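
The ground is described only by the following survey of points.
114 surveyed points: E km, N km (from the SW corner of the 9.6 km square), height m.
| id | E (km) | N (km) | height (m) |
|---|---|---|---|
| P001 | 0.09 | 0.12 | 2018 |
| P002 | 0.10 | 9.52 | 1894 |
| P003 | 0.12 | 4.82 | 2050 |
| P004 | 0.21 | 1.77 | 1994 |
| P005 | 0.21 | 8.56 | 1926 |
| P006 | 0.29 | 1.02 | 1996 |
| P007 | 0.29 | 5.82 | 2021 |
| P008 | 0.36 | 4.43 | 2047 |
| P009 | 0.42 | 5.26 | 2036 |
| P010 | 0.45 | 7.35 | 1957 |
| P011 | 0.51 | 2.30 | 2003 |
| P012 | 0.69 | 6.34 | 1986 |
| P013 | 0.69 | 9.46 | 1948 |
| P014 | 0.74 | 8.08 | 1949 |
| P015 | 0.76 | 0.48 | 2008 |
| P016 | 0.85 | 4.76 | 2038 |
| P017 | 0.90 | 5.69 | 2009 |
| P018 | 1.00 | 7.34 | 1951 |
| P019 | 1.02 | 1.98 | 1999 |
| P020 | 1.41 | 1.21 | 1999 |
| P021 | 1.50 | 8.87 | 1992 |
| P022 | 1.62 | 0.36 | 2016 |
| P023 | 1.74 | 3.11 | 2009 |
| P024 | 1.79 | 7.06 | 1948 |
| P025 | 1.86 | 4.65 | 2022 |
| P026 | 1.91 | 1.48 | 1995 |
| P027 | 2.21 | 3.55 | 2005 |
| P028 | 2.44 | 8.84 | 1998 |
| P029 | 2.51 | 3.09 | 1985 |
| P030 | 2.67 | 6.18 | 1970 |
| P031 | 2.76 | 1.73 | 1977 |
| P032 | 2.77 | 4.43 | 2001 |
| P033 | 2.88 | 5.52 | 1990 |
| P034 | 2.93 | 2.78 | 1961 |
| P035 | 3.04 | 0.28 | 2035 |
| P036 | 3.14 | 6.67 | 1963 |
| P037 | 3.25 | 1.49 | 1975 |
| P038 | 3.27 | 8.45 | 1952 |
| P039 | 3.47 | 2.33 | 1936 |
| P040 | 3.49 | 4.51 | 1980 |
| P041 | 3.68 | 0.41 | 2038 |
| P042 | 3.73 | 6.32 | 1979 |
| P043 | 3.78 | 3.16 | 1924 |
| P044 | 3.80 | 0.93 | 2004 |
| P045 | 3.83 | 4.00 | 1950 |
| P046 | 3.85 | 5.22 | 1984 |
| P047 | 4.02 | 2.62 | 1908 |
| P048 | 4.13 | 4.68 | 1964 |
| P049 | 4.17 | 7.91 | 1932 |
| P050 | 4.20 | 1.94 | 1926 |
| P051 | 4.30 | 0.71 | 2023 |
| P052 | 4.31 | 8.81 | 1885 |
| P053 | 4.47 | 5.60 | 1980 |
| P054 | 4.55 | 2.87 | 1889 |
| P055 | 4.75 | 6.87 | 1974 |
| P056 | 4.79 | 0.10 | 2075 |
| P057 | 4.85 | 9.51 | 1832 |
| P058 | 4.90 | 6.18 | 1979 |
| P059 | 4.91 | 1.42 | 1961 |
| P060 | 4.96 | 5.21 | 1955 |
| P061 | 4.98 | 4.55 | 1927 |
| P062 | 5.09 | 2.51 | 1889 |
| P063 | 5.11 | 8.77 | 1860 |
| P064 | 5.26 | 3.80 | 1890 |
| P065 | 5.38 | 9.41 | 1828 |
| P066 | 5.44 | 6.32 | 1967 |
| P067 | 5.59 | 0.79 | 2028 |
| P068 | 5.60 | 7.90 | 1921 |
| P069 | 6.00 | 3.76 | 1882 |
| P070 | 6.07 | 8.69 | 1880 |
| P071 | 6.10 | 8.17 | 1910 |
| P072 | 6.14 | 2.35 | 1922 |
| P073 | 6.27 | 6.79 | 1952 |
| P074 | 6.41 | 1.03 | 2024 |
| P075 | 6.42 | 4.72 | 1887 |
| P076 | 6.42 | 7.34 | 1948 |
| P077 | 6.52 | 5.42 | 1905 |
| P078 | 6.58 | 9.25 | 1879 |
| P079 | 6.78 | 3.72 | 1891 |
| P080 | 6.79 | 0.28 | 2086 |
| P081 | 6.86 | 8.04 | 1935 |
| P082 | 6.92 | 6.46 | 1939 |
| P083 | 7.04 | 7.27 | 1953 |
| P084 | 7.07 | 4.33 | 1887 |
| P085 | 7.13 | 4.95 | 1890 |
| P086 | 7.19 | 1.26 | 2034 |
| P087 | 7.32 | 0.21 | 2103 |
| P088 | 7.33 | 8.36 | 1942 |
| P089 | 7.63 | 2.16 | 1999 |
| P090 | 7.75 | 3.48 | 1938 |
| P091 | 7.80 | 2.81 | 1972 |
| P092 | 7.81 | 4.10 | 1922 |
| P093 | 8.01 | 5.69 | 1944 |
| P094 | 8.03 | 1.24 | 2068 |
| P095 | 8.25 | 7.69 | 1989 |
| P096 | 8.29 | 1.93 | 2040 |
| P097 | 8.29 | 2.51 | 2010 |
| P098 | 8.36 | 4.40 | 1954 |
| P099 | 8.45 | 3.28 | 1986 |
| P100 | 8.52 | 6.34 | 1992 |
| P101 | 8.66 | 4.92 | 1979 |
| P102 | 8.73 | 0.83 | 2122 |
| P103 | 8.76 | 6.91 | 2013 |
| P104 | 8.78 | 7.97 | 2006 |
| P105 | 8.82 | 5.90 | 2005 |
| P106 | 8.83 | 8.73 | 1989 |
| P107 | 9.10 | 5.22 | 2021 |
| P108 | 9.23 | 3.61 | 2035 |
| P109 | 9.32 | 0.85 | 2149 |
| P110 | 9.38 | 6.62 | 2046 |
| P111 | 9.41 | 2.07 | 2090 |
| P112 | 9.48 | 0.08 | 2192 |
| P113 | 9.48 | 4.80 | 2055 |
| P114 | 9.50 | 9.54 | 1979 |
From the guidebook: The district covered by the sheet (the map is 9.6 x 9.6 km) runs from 1825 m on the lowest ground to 2200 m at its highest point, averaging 1975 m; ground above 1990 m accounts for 36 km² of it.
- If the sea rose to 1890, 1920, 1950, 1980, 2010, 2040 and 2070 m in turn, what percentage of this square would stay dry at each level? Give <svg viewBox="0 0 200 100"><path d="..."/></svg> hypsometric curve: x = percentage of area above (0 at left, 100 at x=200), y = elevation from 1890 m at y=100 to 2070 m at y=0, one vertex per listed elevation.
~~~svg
<svg viewBox="0 0 200 100"><path d="M187 100l-20-17-30-16-45-17-43-17-27-16-12-17"/></svg>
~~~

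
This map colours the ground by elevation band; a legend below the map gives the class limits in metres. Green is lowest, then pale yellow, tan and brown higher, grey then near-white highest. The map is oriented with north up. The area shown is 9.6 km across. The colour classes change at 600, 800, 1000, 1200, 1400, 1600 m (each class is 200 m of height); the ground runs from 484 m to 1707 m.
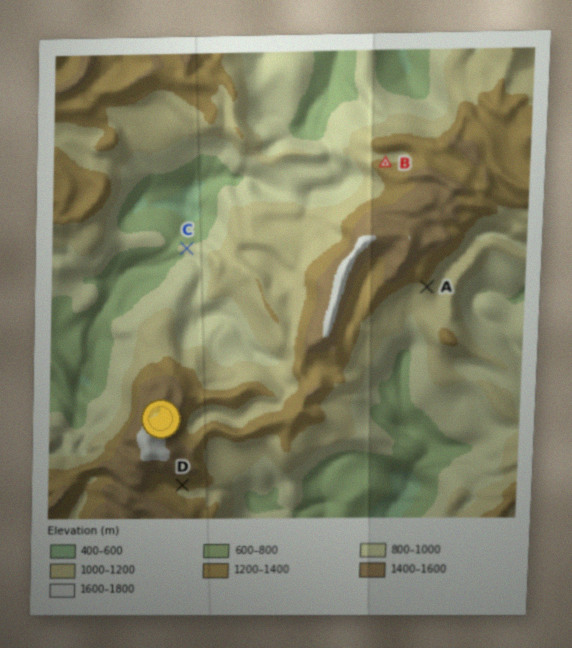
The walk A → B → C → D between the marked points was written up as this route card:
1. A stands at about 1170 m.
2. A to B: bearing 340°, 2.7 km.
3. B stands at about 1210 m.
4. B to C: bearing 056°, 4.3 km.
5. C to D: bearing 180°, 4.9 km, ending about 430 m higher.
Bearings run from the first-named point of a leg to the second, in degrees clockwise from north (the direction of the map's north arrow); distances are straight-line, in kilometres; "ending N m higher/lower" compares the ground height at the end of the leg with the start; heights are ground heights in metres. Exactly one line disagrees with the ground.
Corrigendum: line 4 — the bearing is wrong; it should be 247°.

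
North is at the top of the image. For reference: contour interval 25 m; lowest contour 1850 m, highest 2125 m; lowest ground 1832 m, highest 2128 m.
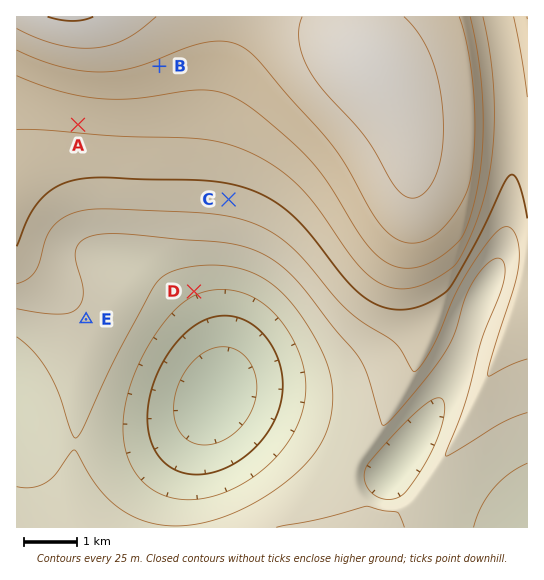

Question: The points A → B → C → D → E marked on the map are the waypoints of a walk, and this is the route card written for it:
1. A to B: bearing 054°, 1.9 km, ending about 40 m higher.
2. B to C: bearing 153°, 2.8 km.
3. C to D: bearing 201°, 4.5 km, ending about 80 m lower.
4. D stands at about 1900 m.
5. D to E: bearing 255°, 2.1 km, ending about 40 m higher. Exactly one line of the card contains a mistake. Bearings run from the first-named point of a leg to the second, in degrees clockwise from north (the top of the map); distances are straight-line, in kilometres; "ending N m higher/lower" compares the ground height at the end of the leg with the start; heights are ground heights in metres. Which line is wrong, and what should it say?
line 3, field distance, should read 1.8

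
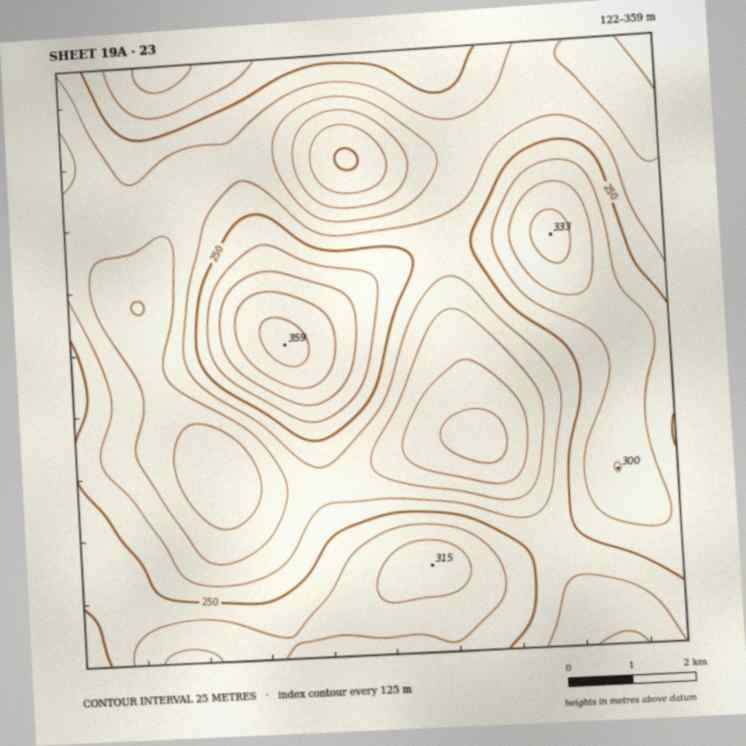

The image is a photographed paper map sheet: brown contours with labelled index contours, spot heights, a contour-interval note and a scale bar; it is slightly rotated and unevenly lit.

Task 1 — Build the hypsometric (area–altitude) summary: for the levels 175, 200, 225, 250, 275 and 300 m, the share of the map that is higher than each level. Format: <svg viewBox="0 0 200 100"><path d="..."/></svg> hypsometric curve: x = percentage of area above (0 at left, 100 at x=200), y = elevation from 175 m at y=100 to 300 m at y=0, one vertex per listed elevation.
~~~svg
<svg viewBox="0 0 200 100"><path d="M185 100l-25-20-44-20-37-20-36-20-28-20"/></svg>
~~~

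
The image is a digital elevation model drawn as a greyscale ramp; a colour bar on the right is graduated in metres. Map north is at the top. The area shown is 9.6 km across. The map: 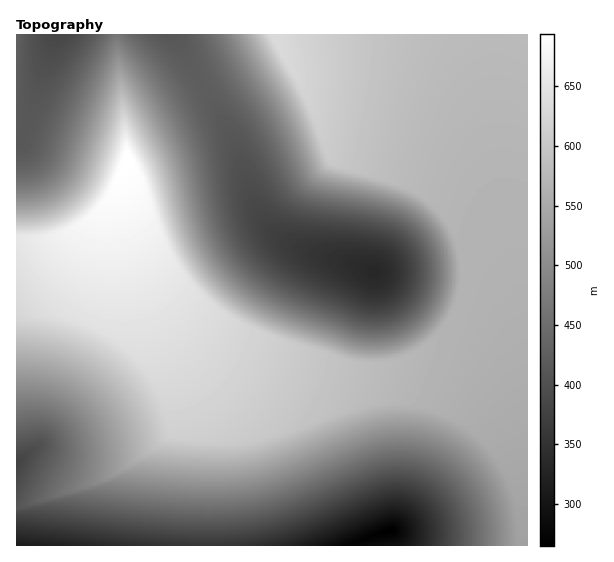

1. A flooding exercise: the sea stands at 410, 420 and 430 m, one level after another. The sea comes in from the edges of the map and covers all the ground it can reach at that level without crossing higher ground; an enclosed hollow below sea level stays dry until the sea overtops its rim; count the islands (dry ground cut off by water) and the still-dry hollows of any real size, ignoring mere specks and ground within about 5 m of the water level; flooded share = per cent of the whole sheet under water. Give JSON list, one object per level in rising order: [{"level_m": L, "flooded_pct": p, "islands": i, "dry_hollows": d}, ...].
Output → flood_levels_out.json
[{"level_m": 410, "flooded_pct": 8, "islands": 0, "dry_hollows": 1}, {"level_m": 420, "flooded_pct": 11, "islands": 0, "dry_hollows": 1}, {"level_m": 430, "flooded_pct": 22, "islands": 0, "dry_hollows": 0}]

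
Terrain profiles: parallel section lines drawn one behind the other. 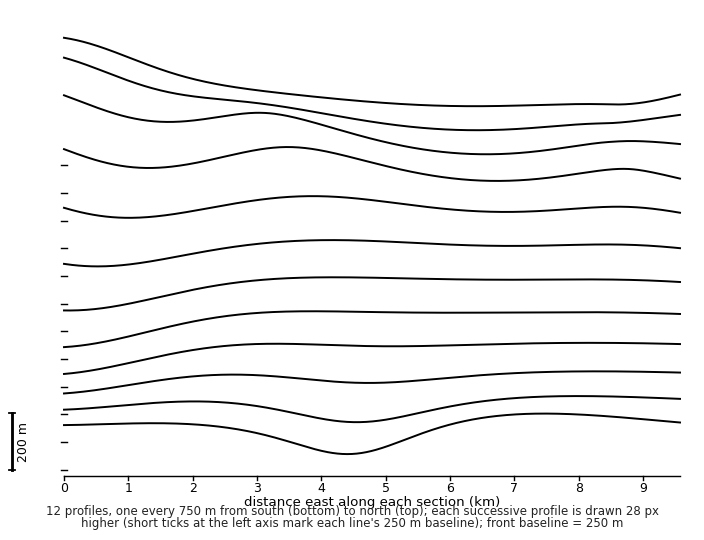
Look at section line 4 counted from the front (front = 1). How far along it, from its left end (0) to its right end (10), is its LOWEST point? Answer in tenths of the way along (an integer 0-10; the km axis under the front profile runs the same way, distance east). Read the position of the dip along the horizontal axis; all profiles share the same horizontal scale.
0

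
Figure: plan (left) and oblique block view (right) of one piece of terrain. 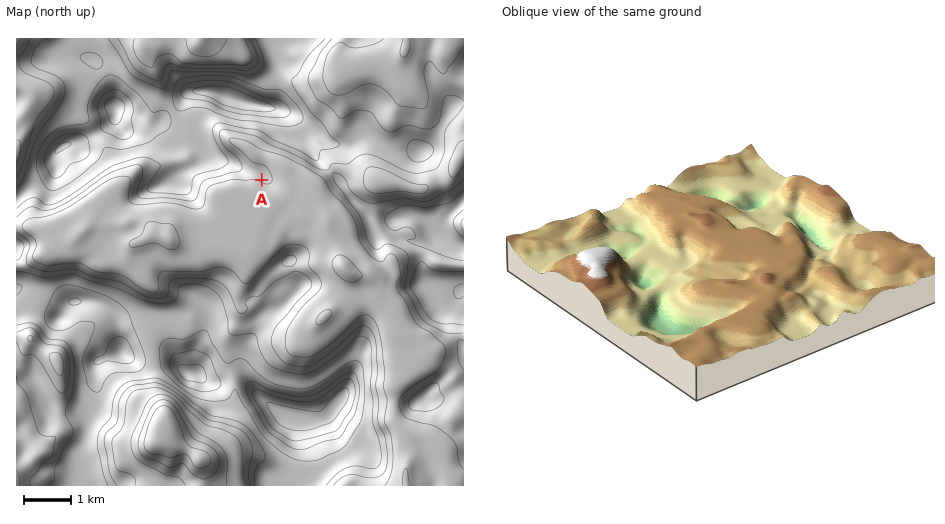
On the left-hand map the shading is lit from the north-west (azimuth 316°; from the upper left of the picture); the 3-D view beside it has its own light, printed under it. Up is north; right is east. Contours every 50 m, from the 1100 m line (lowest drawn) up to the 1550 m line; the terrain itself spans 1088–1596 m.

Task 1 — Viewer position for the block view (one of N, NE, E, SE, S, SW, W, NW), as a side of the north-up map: SE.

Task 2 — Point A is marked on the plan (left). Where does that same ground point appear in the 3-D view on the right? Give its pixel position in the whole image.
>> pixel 779 241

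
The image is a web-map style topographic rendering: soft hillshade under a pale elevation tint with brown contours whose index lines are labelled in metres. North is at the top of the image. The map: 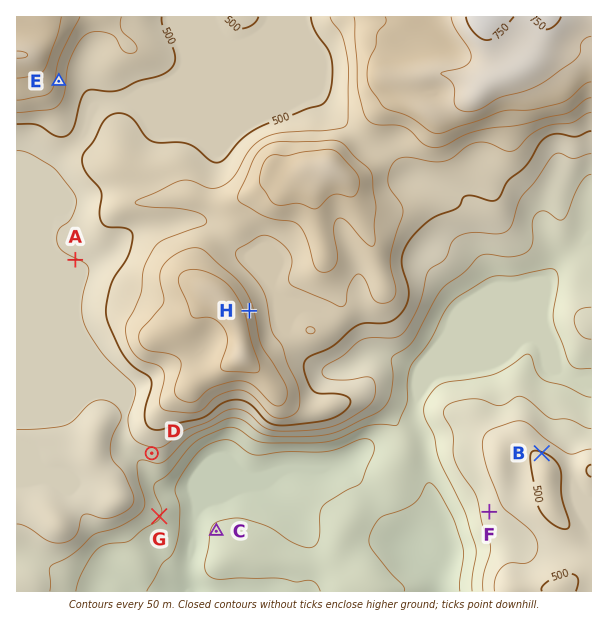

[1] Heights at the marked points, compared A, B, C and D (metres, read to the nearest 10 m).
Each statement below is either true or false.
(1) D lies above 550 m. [false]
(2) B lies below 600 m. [true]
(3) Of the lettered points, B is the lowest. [false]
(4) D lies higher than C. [true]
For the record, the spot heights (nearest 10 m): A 450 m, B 500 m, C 310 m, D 430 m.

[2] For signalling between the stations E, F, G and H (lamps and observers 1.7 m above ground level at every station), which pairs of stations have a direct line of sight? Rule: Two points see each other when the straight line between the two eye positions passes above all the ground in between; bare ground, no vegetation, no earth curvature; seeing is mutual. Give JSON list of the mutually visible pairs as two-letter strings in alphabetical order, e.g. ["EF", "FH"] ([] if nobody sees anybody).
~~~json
["FG", "FH"]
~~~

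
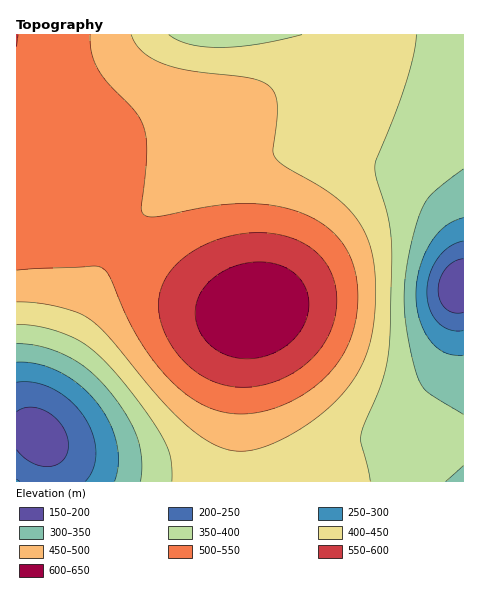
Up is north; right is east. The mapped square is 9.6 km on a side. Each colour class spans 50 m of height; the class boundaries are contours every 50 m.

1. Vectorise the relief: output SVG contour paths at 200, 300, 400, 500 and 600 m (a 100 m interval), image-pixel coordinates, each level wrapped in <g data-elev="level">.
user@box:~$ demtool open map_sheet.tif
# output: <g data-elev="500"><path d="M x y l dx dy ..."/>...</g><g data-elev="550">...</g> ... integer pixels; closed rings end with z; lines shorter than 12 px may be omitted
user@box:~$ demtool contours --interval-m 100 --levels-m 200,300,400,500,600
<g data-elev="200"><path d="M17 412l7-4 8-1 9 2 8 4 8 7 6 8 4 8 1 9-1 8-4 7-6 4-8 3-8-1-9-3-8-6-7-7"/><path d="M463 312l-9 1-8-4-6-8-2-11 2-12 6-10 8-6 9-3"/></g><g data-elev="300"><path d="M17 362l21 2 21 7 19 13 17 17 14 20 7 21 2 21-3 18"/><path d="M463 355l-10 0-8-2-7-5-7-7-6-9-5-12-3-12-1-13 4-27 10-25 15-16 8-6 10-3"/></g><g data-elev="400"><path d="M370 481l-9-44 3-13 17-39 6-24 3-27 2-72-3-38-13-46-1-13 31-81 7-28 3-21"/><path d="M17 324l25 3 26 8 17 10 19 15 31 36 27 40 8 21 2 24"/><path d="M302 35l-45 9-37 3-31-3-11-4-9-5"/></g><g data-elev="500"><path d="M17 270l77-4 9 2 7 9 15 35 10 21 12 19 13 17 16 17 17 13 16 9 16 5 19 1 20-3 20-6 20-11 16-12 14-15 11-16 7-18 5-17 1-18-1-17-4-17-6-14-8-11-10-10-13-9-14-7-15-5-35-4-37 2-58 11-9 0-5-3-2-8 6-55-3-22-9-17-26-28-11-14-6-17-2-18"/></g><g data-elev="600"><path d="M236 358l19 0 18-5 17-10 12-14 6-17 0-17-7-15-13-11-10-4-12-3-13 0-12 2-13 5-11 6-9 8-7 9-4 10-2 10 1 11 4 9 7 9 8 8 9 5z"/></g>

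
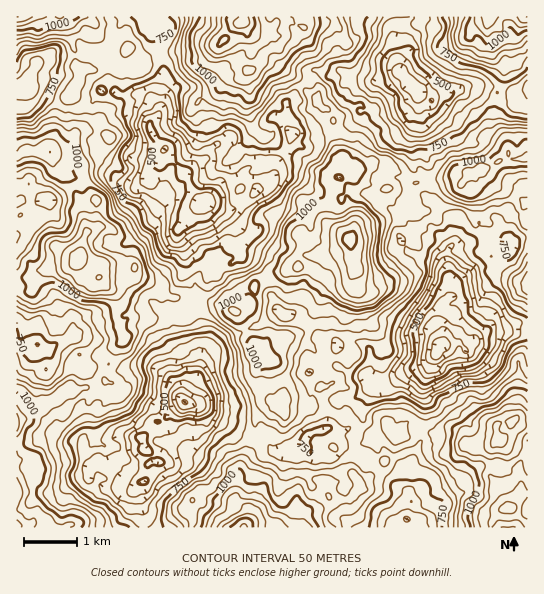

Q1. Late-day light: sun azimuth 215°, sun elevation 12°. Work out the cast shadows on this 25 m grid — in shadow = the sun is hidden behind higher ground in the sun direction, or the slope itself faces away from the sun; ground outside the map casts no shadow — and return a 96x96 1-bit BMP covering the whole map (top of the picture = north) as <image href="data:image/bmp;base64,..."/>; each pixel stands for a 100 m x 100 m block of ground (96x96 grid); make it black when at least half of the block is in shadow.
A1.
<image width="96" height="96" href="data:image/bmp;base64,Qk2+BAAAAAAAAD4AAAAoAAAAYAAAAGAAAAABAAEAAAAAAIAEAAATCwAAEwsAAAIAAAAAAAAA////AAAAAAAAAn8AARx5/BAAAADj/v8AAf/7/AAAAADv//8AAP//+CAAAAF///8AAH/54AAAAAN///+AAB/3wAAAAgI///+AAD/3gAAAAACf///AiH/3mAAAABj////DuH/3mDYAAAnz///f8H//gHAAAAHz///P/D//MPAAAGHj///O+D//8eAAAGGP///8eD//++AAAAEP///AAP///+AAAACP///AAP///eAAAAH////AAP//4EAAAAH///+AAf//gAAAAAG//n+AAM//gAAAAAE//A+MAAIPwAAADBAH8AfAMAAHwADADACAAAHD8AABwACYOADwAABH8AAAAAY+eGHwAAAP+AAAA4d+Af/wAAAf+AA0G5/+Qf/wAAAf8AAEO7/+I//4AAAf8AAYAf//h//+AAP/AAA8AP/////+EAP+AAA+Af//////vj/8AAAeB/P//////n/4AAAfDcP/////Pj/wAAAPHMH///P/HAfwAAAGCAD///H/gAPgAAB4AAB///P/gADgAAH4AEB///P/GAAAAAHgEMP///P/PAAAAACAEMP//+cACAAAAAQAgAP//+cAAA4AAA+8AAf//gAAAAcAAAf+AAH//AAAAAMAAAP+AAx/8AAAAAAAAAP8AAQ+gAAAAAZAAAP4AAAcAAAAAAJAAMfAAAAIAAAAAAAAAd8AAAAAAAAAAAAAGM8AAAAAAAAAAAAHOQIAABgAAAAAAHAPvwAAAD8MAAAAAHA/vmQAAD/nAAAAAGD/vvwAAH/vAAQAAHH/zfwAAP//AAYAAHP/gP4EAP//ABwAA/P/wHgAAH//ABgAB///wRAAAH//AGAAB///3AAAAH/8ACAA7////AAAAH/4AAAD5////4AAAP/6AAAH4J///4ACAv/wAAAD5n///gAGD//gAAADx////gACH//AAEABj////wAAf//AAABkB////gAAf//QAABsAP///g8AH//gAAAEAP///g8AD//AAAAAAf///AeGA//AAAAAA////AGOAP/AAAAAA///+AAICH/AABgAB///8AAACD/QAAAAB///8AAAAA/0AAAAA///8AAAAEPsCAAAB///8AABwMP8P4AAH///gAAAg//9f8AAnz//gAAGB///f+Yxzx//AAAAD////8x3zg//AAAgH////8z/6D/+AABwH///v4//8H/8AAfwB///8J///n/4AAfgB///8L///n/4AAPgA///gP///v/wAACAD///gH///9/wAAAAH///wD8////wAAAAP///2H8fD//AAAAAf///+D+OD/+AAAAAf///+A8GA4GAAAADf///4AMAAQAAAAAA////gAAAAAAAAAAA///+AAAAAAAAAAAP///8AACAAwAAAAgcP//4AADAHwAAAAAACH/wAAAACACAAAAAAD/gAAAAAAGAAAAAAB/gAAAAAAPwAAAAQAQAAAAAAAfwAAAAgwAAAAAAAIfgAAAAA/gAAAAAAAfAAAAwB/gAABAAAYfAAA4Cj/wAAAAAA/fAAB8n/8AAAAA="/>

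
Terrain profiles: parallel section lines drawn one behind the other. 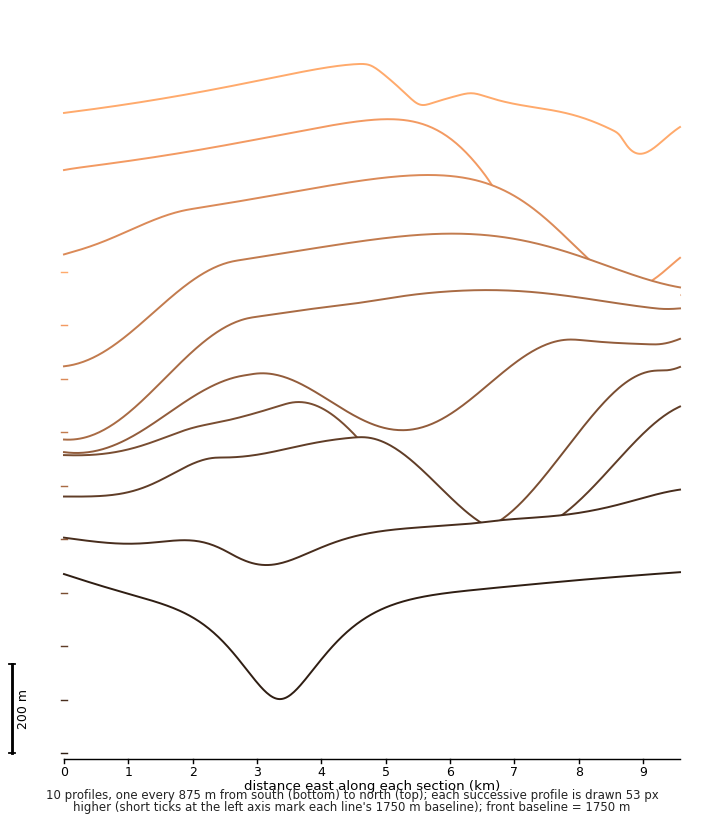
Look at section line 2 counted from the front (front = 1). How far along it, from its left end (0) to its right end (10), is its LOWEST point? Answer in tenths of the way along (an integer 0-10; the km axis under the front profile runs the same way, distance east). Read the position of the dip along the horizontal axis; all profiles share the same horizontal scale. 3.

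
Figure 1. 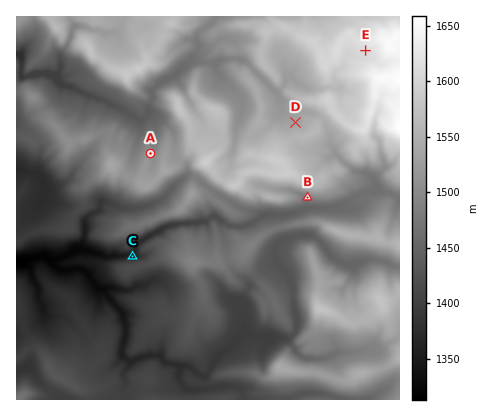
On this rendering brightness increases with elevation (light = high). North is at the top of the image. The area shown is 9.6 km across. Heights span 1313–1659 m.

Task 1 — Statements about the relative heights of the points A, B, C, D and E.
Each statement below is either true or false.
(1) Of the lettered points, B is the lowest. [false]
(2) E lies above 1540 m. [true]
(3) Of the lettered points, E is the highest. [true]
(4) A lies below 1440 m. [false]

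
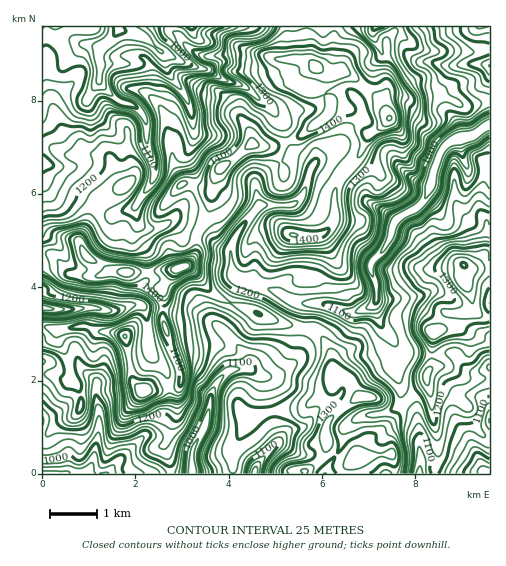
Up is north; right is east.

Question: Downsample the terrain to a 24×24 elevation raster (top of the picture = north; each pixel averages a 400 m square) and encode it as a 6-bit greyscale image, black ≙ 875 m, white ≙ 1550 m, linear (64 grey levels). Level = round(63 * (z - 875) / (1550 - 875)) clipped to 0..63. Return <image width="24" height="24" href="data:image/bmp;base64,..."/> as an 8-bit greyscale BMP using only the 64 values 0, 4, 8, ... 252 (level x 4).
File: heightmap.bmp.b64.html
<image width="24" height="24" href="data:image/bmp;base64,Qk12BgAAAAAAADYEAAAoAAAAGAAAABgAAAABAAgAAAAAAEACAAATCwAAEwsAAAABAAAAAAAAAAAAAAEBAQACAgIAAwMDAAQEBAAFBQUABgYGAAcHBwAICAgACQkJAAoKCgALCwsADAwMAA0NDQAODg4ADw8PABAQEAAREREAEhISABMTEwAUFBQAFRUVABYWFgAXFxcAGBgYABkZGQAaGhoAGxsbABwcHAAdHR0AHh4eAB8fHwAgICAAISEhACIiIgAjIyMAJCQkACUlJQAmJiYAJycnACgoKAApKSkAKioqACsrKwAsLCwALS0tAC4uLgAvLy8AMDAwADExMQAyMjIAMzMzADQ0NAA1NTUANjY2ADc3NwA4ODgAOTk5ADo6OgA7OzsAPDw8AD09PQA+Pj4APz8/AEBAQABBQUEAQkJCAENDQwBEREQARUVFAEZGRgBHR0cASEhIAElJSQBKSkoAS0tLAExMTABNTU0ATk5OAE9PTwBQUFAAUVFRAFJSUgBTU1MAVFRUAFVVVQBWVlYAV1dXAFhYWABZWVkAWlpaAFtbWwBcXFwAXV1dAF5eXgBfX18AYGBgAGFhYQBiYmIAY2NjAGRkZABlZWUAZmZmAGdnZwBoaGgAaWlpAGpqagBra2sAbGxsAG1tbQBubm4Ab29vAHBwcABxcXEAcnJyAHNzcwB0dHQAdXV1AHZ2dgB3d3cAeHh4AHl5eQB6enoAe3t7AHx8fAB9fX0Afn5+AH9/fwCAgIAAgYGBAIKCggCDg4MAhISEAIWFhQCGhoYAh4eHAIiIiACJiYkAioqKAIuLiwCMjIwAjY2NAI6OjgCPj48AkJCQAJGRkQCSkpIAk5OTAJSUlACVlZUAlpaWAJeXlwCYmJgAmZmZAJqamgCbm5sAnJycAJ2dnQCenp4An5+fAKCgoAChoaEAoqKiAKOjowCkpKQApaWlAKampgCnp6cAqKioAKmpqQCqqqoAq6urAKysrACtra0Arq6uAK+vrwCwsLAAsbGxALKysgCzs7MAtLS0ALW1tQC2trYAt7e3ALi4uAC5ubkAurq6ALu7uwC8vLwAvb29AL6+vgC/v78AwMDAAMHBwQDCwsIAw8PDAMTExADFxcUAxsbGAMfHxwDIyMgAycnJAMrKygDLy8sAzMzMAM3NzQDOzs4Az8/PANDQ0ADR0dEA0tLSANPT0wDU1NQA1dXVANbW1gDX19cA2NjYANnZ2QDa2toA29vbANzc3ADd3d0A3t7eAN/f3wDg4OAA4eHhAOLi4gDj4+MA5OTkAOXl5QDm5uYA5+fnAOjo6ADp6ekA6urqAOvr6wDs7OwA7e3tAO7u7gDv7+8A8PDwAPHx8QDy8vIA8/PzAPT09AD19fUA9vb2APf39wD4+PgA+fn5APr6+gD7+/sA/Pz8AP39/QD+/v4A////ACQgICgwQFA4NGRsSHigpKCoqKB4TFA4JEA8OEBAUGREMGh4aFx8oKikpKB0VFxEPExYTFRwYGxkLFR4eHB4lKSUlJBwZGhQSFRsZFycoIiERFB8eHiIlKCgkIRweHBkVGh4aGiszLisWEhwaGh4lKCkoIBwiHhsYHB8cHiwtLC4fFBQWGRwjKScgGhokIh4aHyAiIy4qLSwiHBkZGx0gJSIcGBkgIiEfJSUnKjAqMCohHB0hISEiIR0aFxonKSckGRsfHyUoMCggHyMmJB4cGRQSFRslKiopGyAiJScrMyolJSIfGxkZGBcQEhkgJisqKC8yNDY0NzYtIRsbHBwdHh0OFR0kKTAsLTA1MS4tMjcwIR4fJCMjJR8NER0jKS4sKTAvJSMlKiwtJB8kKzAvLCIZCRUdICMlIiUmISAhJiktLCIjKy0uLyggDAwVGBwfGh4hIR8fKSouLysiJCUrLicdFw4JFBocFxsfIiMcIi0vMywmLCspLSkjIhgHDhUXFRkcHyAbHCMqNTEsLi0oKy0pIxsNChAVFxkbHR0VHR8gKjI0MS4rKy0tJiQWBggPFRYVGBsSHBwbJjAyLS4yLy4xMyodEQgFExAMEhARHBgbKC8rKi0xNDEyNisfFxUQEA4JChIXFxMdJSYoLzM0NDEyMykeGBUQDQwJBw0PDQ8UGyYuMzU3NzUuLSIbFBAMDAoHBQkKBw0VHCYuMzQ1MzErJR8aFQ8MCgkJBAMFDBAQGB8iKi0tLSskIyAZEgwKA=="/>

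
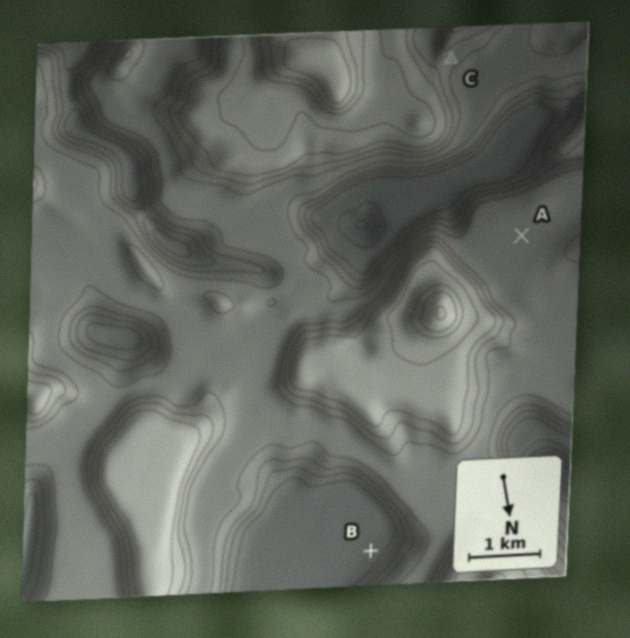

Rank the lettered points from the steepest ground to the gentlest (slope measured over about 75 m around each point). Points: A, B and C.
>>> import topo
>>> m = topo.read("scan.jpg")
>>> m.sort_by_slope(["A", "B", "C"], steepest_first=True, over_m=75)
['C', 'B', 'A']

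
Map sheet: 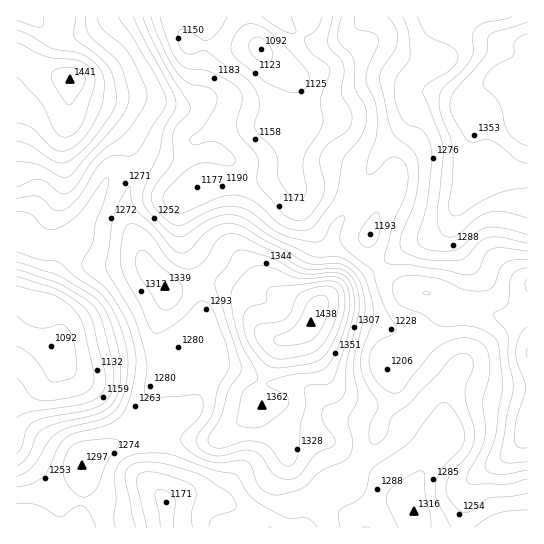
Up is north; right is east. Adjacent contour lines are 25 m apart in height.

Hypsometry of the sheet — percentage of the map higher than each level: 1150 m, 91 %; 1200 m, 77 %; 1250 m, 55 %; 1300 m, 27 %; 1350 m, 12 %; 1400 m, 3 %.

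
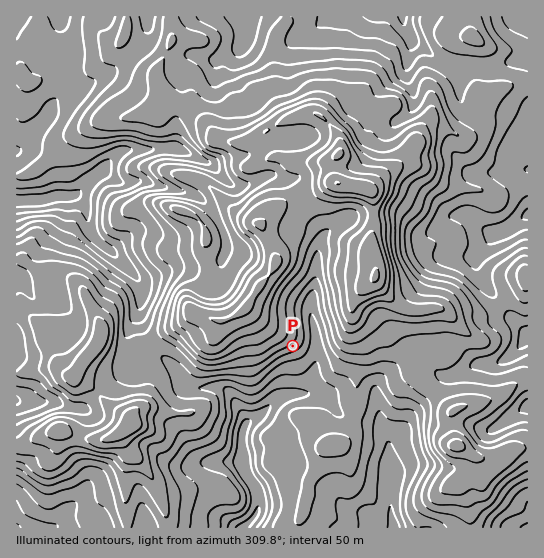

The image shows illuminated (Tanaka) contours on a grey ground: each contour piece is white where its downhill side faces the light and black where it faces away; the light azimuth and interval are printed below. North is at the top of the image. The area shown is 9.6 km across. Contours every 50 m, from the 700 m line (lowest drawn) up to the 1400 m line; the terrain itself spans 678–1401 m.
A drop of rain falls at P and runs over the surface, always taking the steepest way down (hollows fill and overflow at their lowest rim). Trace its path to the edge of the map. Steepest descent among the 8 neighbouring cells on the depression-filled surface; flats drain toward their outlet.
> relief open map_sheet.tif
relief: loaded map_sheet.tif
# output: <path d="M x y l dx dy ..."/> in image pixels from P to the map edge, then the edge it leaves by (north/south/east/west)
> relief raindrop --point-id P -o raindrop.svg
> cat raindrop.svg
<path d="M293 346l21 21 0 18-7 8-4 0-1 1-11 0-1 1-4 0-7 3-4 3-16 16-9 4-7 8 0 4-1 1 0 20 4 5 0 8 1 2 0 5 2 1 0 3 5 7 4 9 0 16-3 5-12 12"/>
exit: south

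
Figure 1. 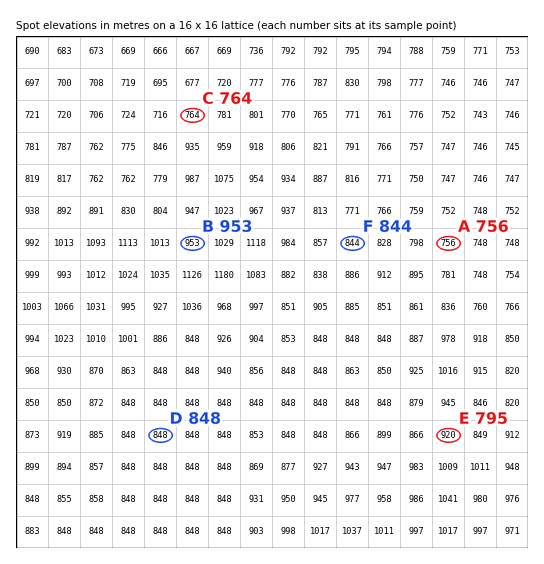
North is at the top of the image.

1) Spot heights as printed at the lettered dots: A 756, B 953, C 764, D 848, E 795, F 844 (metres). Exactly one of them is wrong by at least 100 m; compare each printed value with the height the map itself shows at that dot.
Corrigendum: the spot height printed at E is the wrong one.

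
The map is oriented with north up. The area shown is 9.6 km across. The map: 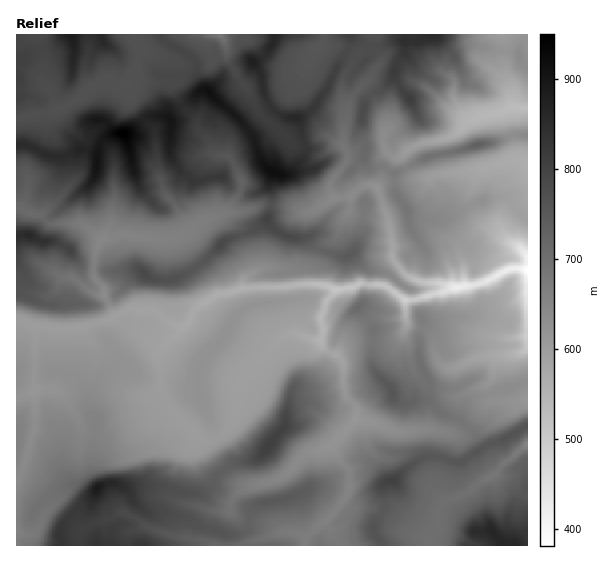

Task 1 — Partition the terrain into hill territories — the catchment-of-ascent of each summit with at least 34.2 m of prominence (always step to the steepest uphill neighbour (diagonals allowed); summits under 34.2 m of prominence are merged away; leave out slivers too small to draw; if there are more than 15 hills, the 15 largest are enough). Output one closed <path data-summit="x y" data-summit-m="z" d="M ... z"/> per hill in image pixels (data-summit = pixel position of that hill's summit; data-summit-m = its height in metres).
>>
<path data-summit="123 133" data-summit-m="950" d="M527 34l-24 1 2 8 0 29 6 17 0 12 4 6-8 2-3 6 11 29 2 15-28 8-28 6-22 1-12 4-13-1-7-9-4-12-8 2-8-5-3-6-1-10 4-6-2-14-10-18-12-12 17-23-1-8-8-7 2-4 2-10-50-1-3 11 17 2 17 10-11 16-2 8 0 18 5 10-5 36 5 8 0 6-17 24-2 5 4 11-23 14-8 0-11-6-21-2-8 0-23 8-14-1 4-3 10-14 2-15-12-23-11-2-6-3-5-13-7-6-3-5 0-7-16-16-9-20 3-4 0-13-4-8 10 3 6-2 10-13 3-8-1-1 4-4-68-1 0 3 5 11-3 19-5 13-5 5-6 0-8-4-10 0-12 6-13 12-17 10-23 6-22 4 0 88 11 6 14 2 8 8 34 2 18 15-6 15-2 20 11 14 0 6 10 22 16-8 8 2 15-1 17 13 9 4 9-3 10-18 20-12 13-1 8-4 83-4 12 5 7 0 24-7 21 3 17 13 7 2 32-8 11-6 24-2 12-4 21-12 17 1z"/><path data-summit="98 488" data-summit-m="889" d="M322 285l-71 2-12 2-13 5-8 0-20 12-10 18-5 3-13-4-17-13-15 1-5-2-26 12-34 8-38-3-18-5-1 224 289 1 0-9 30-25 14-21 0-20-8-8-8-18-26 8-18 20-12 6-19 6-17 0-10-6-27-38 15-3 10-10 8-20 2-25 18-18 17-22 16-10 7 0 18 8 6-2 0-24 4-12 10-12-4-4z"/><path data-summit="393 481" data-summit-m="804" d="M527 401l-36 0-32 33-22-4-40 1-23-9-19-3-22 25 0 4 8 15 8 8 0 20-9 14-15 16 6 8 0 4 12 13 86 0 0-9 10-14 2-18 10-7 19-7 15-12 9-4 11-13 23-18z"/><path data-summit="393 393" data-summit-m="758" d="M365 283l-6 0-5 4-19 3-10 13-4 12 0 29 6 7 11 4 5 8 2 32 12 14-1 10 18 3 23 9 40-1 22 4 33-34-5-15 5-6 4-20 7-4-26 2-26 12-8-3-7-9-1-18-3-6-25-10-2-23-19-14z"/><path data-summit="269 445" data-summit-m="808" d="M297 333l-7 0-8 4-9 7-16 21-16 14-4 6 0 23-8 20-10 10-15 3 21 31 12 11 21 2 27-10 22-22 10-2 16-6 23-26 1-10-12-14-1-26-5-13-12-5-4-4-2-8-6 2z"/><path data-summit="271 172" data-summit-m="916" d="M221 34l-18 0-4 5 1 1-3 8-10 13-4 2-11-2 3 7 0 13-3 4 9 20 16 16 0 7 3 5 7 6 5 13 6 3 11 2 12 23-2 15-10 14-4 3 14 1 23-8 29 2 11 6 8 0 8-4 15-10-4-11 2-5 16-22 0-10-5-6-13-8-8 0-19 8-8 0-20-20-11-7-4-5-11-24-20-28-3-18z"/><path data-summit="433 35" data-summit-m="852" d="M502 34l-127 1-2 10-2 4 8 7 1 8-17 23 12 12 10 18 2 14-3 2-1 8 6 13 10 4 15-12 29-7 12-5 20-16 20-4 20-7-4-6 0-12-6-17 0-29z"/><path data-summit="253 63" data-summit-m="879" d="M323 34l-102 1 6 13 0 11 12 20 9 10 11 24 26 21 9 11 8 0 19-8 8 0 12 8 3-5 0-13 4-18-5-10 0-18 2-8 11-16-21-11-14 0 3-6z"/><path data-summit="29 235" data-summit-m="859" d="M19 207l-3 1 0 112 19 6 38 3 12-2 28-9 0-5-9-18 0-6-11-14 2-20 6-15-18-15-34-2-8-8-14-2z"/><path data-summit="71 35" data-summit-m="885" d="M134 34l-117 0-1 83 22-2 23-6 17-10 13-12 12-6 10 0 8 4 6 0 9-13 4-23z"/><path data-summit="514 545" data-summit-m="866" d="M527 445l-22 17-11 13-9 4-15 12-19 7-10 7-4 22-8 10 1 9 98-1z"/><path data-summit="477 145" data-summit-m="735" d="M503 111l-28 7-16 13-12 7-36 9-8 9 4 12 7 9 13 1 12-4 22-1 28-6 28-8-2-15z"/>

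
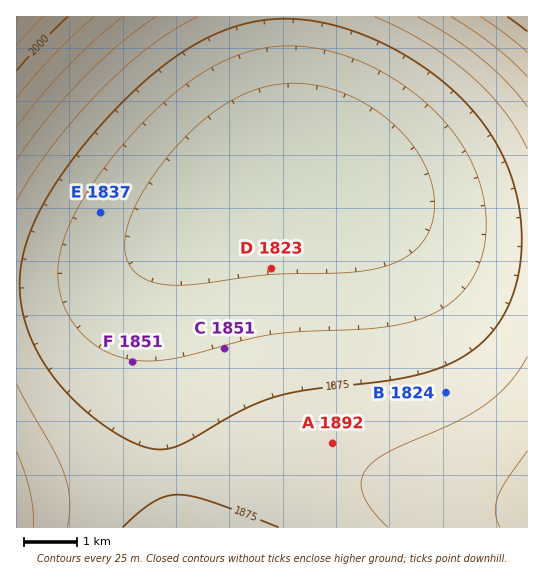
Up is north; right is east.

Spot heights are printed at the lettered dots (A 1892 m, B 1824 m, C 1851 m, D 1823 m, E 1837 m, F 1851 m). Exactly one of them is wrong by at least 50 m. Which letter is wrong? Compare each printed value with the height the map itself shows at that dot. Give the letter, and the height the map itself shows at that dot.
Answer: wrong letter B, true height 1887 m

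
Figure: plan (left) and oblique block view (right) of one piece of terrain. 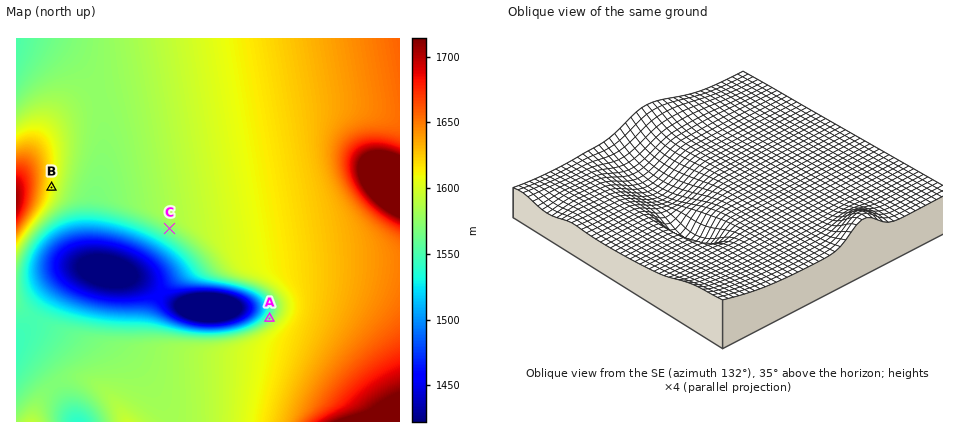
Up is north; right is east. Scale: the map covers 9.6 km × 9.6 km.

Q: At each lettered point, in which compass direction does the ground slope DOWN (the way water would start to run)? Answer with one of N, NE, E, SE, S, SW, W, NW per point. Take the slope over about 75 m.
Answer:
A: NW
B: E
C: SW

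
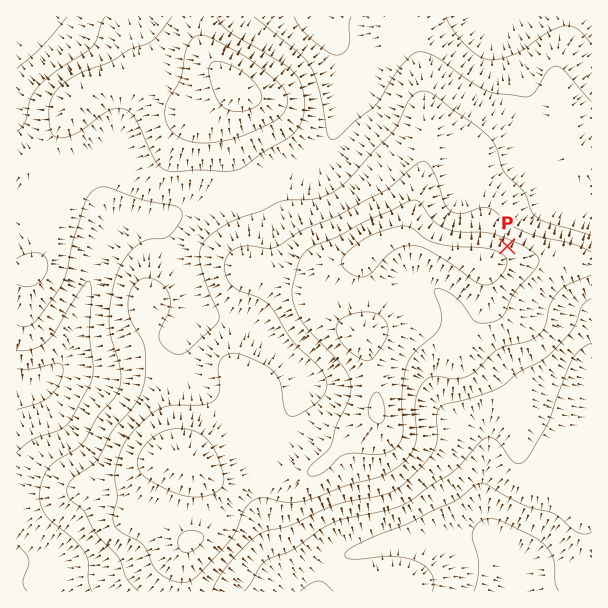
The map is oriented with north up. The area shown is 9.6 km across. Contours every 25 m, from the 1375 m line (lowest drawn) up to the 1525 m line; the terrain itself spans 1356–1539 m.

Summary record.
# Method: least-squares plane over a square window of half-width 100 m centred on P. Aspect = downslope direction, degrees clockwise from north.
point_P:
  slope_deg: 6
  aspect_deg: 25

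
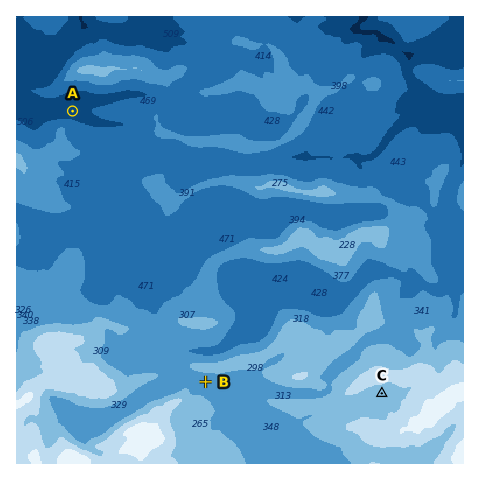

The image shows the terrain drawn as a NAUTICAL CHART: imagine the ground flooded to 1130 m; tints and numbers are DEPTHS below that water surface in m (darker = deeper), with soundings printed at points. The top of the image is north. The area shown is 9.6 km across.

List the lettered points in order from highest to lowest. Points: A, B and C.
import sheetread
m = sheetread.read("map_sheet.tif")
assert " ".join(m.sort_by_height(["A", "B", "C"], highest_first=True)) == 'C B A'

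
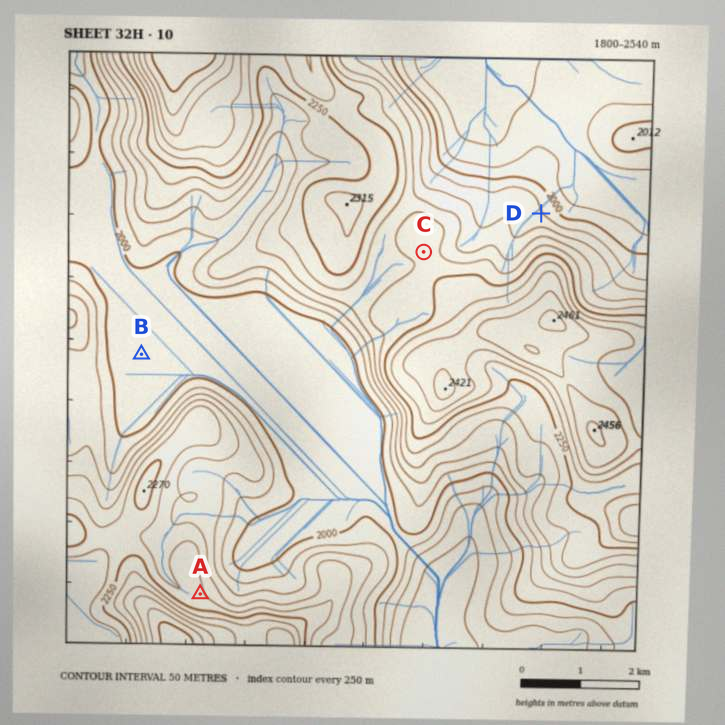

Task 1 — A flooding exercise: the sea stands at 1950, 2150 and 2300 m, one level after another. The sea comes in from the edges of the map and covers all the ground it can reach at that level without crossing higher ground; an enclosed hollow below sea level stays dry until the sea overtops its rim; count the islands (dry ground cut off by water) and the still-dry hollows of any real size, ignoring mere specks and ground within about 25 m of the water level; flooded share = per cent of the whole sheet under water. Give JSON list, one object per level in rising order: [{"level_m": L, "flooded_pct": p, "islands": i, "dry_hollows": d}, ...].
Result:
[{"level_m": 1950, "flooded_pct": 12, "islands": 0, "dry_hollows": 0}, {"level_m": 2150, "flooded_pct": 58, "islands": 0, "dry_hollows": 0}, {"level_m": 2300, "flooded_pct": 86, "islands": 0, "dry_hollows": 0}]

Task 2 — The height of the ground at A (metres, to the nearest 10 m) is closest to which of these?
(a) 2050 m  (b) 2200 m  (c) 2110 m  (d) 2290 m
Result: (b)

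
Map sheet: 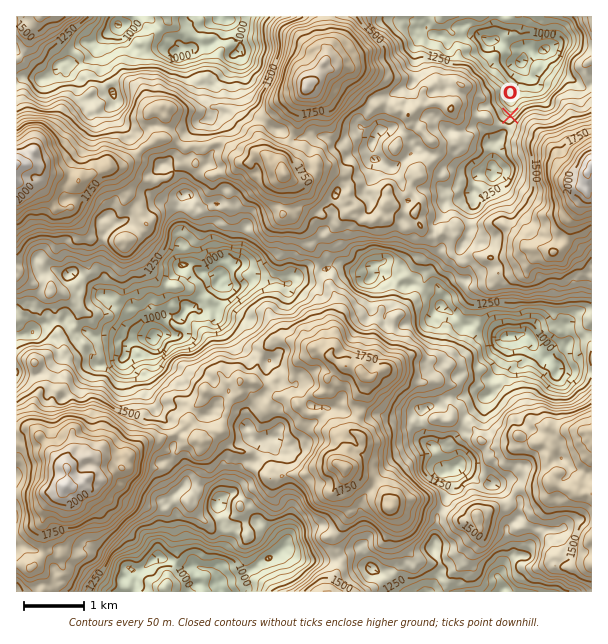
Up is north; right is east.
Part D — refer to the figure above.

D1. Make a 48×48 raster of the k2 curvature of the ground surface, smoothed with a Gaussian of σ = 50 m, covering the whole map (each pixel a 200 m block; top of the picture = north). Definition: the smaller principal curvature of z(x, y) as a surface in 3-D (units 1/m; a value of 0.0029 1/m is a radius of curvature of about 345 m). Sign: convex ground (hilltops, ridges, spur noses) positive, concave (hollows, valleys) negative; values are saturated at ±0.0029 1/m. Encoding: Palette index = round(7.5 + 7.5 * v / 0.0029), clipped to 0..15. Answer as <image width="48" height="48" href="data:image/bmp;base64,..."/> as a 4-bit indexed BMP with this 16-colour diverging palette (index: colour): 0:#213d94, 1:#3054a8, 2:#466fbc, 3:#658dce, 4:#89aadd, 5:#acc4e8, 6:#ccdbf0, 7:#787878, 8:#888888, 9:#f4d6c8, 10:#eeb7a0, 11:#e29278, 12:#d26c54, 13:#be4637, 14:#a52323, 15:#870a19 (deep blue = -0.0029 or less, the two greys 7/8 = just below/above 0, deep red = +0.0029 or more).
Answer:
<image width="48" height="48" href="data:image/bmp;base64,Qk32BAAAAAAAAHYAAAAoAAAAMAAAADAAAAABAAQAAAAAAIAEAAATCwAAEwsAABAAAAAAAAAAlD0hAKhUMAC8b0YAzo1lAN2qiQDoxKwA8NvMAHh4eACIiIgAyNb0AKC37gB4kuIAVGzSADdGvgAjI6UAGQqHADJIlmUGRskTM2RFRXhjUzZUN3d1BWVUUnpElVUDJJQ1NGJHVWdEMRZYM3eRCWaVd5o1ZpcAAAISISIBQQAmIENZQXczAxW2RyA0VWU2cDQzRXdAEVVUIpcwA2Z2IgKFNTZlITVlMEhFk1yFA4x1IFaGAkSYJUFUSWhydlh0JVRIZEUjIEEmQVeoAoaYBVMQEzZGiEeHRYGUEoMoMkM2M6qHIHfIM0Z0IEd5pUZnQjOmAIBoIIqXE5p5YDaINRiVgziZl5ZXU0BVAAV4IldlUHmIcxYwBUeFgyQ2VXknYoQEY0KpRlM6czdTICQhIyiVYyRpkTJqcVUUZFRYU3ashDRkAwA1hANUJTd3doc7cjVMc4dDQzh0NlNmFUI2WENgeDciV1o1dVKKZTIkVRFFaaRQAzWzaFhxh1lktDaDZzRXajBSKEeYiGYzVzNTWTV0l3hUlUllQTZyNUGkNmJTISUyh5NDWHaFZ2UgQ4YlcFVWJkOEWhETNFQwAXczRWdVRXZEEmYUU6YpVJQ2ZFhhiFVTYyMgR4QyRkRlckclRHU3NadVRCdSeXlSiVdSZXcgQyQlchMSgUZ2poQ0NDE4hpqCVVdFUkQQE45yVUYCMVpGlzMxOIZXZ0dlV4hTVmEUZDZTVnYyQEQkdEeGJqaSVnVoN4djFEBVNAA3MhQ0IAAlRFRoV1h0NkJTRDJCAASWNWI0NJZVQ0NlAmM1ZnaVIQUzBjJCRjFkOUY0R4U2V0MDI5eGFYZXU3ekMAVDV0MSADOXZhA0ZFI1YWaHFEJYVFdFUEhnVHV4ZYRoNRRmVitnIgEiE0ZlAEIEQGZ6Zpc4Z5FAAnJ1hjFAMYYyIENSIDVkJkNGVpFUFkAmJBNFRSAGMgE4VhQjUAE3N3V2OHWaNEAmR3C8Z2FmQjRVZpR2IzNUZVNVOJa3ZkQzJnC6WVBWJ2R2VUVmVYR3R3JEOHQyOGNndSMRejBGSFCImENlaIZYJnQ4c3RHdVNKl0BTaCKGWFBXlzVIY3Y4YYMpglhWd3VCVUNHYkNDJiRSEmI3cHgYYiMEU2M2eWeCSVM1RUEEcTaIeYYGQocyQmU0VEJYqEOFKmV2NXNHgldIxVdGZFJbZlYQFDaJeIaUNWqJYRWEJIcnk0h0cgBYVEIwIUeEalh1Ukp1MzRmJld4hEhEMToSJ0lxR0dzamiEhCdAWJRmZWV1AUI2cFpCpmhhFnaVV2yEdRVCIjQTJEdAAwJEMgA2UQMlE4ZnZmZmYhMWlYcxJGUyZkVSBzV1MYYqMKc0RUUXgXMEqLpUZ0M3dnaVM2hmVccUMGYGYnMlU4QEdmZERVJnebhlURBFVDRYMEJIUwATM2M5h3YmVGJWeqg0hlcSd4uFdEJFAkQyN2NkZ2RZlSI3mGWVt1gzl3hSUhZDh1ZiNTVkEhAkQAFmZTiHhTRTVBElQwMjpzY0IRVkgyISJhIzZoiHiHYxMjhQMzEAEql2MiAFVzVldCRniniahlMkIVICNVVRNGdoZVMAUXZVEAR2dUZnYQBFNhBTVlZTJQ=="/>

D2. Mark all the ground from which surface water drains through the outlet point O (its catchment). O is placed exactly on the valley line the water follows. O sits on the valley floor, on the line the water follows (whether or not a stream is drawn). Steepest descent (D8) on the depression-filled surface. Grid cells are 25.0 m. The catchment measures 9.022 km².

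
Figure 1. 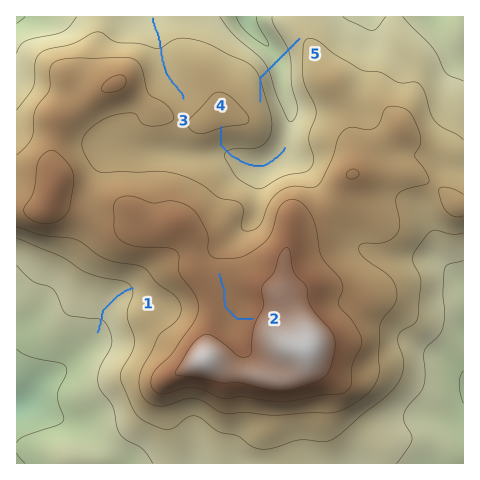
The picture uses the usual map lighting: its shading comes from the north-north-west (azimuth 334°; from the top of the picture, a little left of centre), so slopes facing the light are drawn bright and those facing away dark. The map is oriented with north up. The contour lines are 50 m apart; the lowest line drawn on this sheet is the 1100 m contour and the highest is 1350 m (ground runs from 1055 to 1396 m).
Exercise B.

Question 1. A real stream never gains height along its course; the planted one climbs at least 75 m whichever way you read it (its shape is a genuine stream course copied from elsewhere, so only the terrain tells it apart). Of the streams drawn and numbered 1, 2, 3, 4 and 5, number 5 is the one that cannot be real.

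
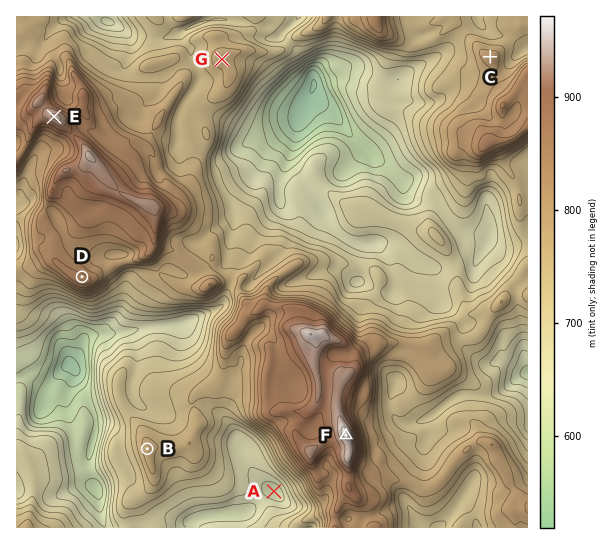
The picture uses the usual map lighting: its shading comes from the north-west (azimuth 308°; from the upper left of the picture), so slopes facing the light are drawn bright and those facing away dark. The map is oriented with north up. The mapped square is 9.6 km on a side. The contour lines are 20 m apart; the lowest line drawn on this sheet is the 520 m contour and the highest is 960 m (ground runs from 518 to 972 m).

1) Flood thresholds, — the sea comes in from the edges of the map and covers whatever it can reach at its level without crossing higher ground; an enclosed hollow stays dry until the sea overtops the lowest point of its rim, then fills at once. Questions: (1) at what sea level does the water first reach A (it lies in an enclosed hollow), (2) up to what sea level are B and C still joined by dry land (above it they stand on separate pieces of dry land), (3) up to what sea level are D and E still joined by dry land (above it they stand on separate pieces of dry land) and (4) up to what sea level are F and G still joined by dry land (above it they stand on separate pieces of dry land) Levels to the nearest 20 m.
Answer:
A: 640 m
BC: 720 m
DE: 840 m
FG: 760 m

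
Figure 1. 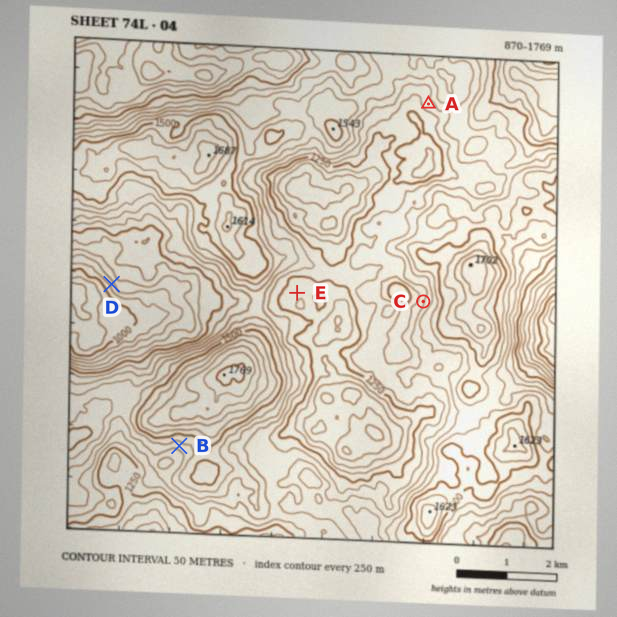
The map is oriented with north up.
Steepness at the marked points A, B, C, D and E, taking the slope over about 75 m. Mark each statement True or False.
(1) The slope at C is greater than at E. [True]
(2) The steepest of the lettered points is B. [False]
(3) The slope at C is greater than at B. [True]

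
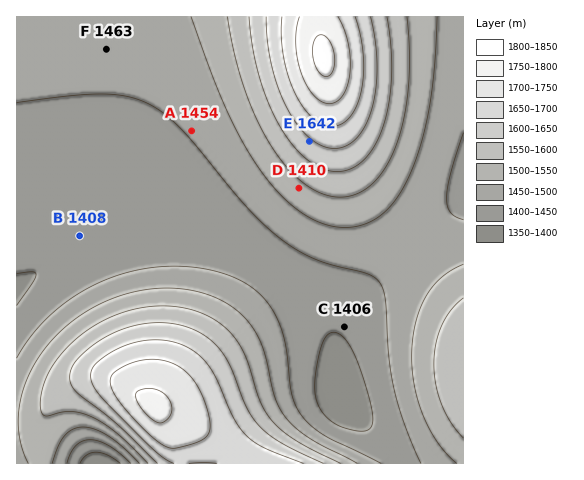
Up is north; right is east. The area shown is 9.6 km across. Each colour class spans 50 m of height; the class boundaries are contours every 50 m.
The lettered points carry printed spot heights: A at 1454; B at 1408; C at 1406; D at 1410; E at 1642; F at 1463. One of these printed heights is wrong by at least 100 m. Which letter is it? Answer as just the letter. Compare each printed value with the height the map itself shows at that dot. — D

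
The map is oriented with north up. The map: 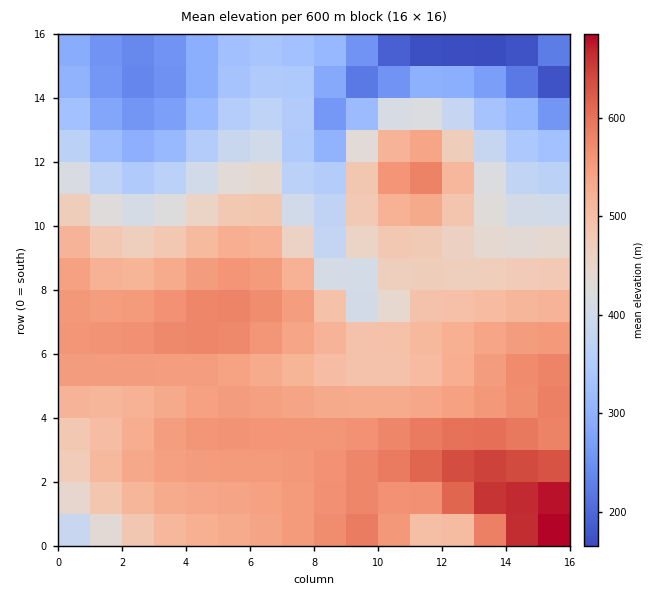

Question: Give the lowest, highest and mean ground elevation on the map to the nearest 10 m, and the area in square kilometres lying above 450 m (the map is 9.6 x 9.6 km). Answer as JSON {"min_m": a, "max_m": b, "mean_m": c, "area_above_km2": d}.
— {"min_m": 150, "max_m": 720, "mean_m": 470, "area_above_km2": 59.6}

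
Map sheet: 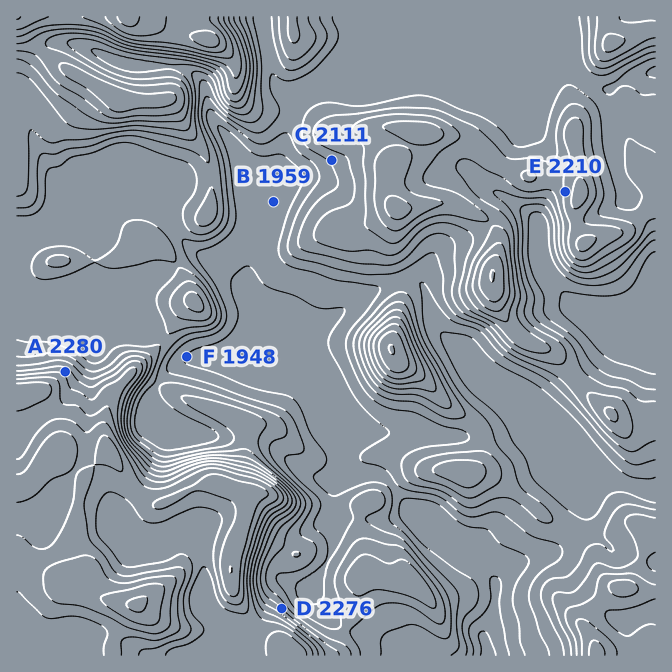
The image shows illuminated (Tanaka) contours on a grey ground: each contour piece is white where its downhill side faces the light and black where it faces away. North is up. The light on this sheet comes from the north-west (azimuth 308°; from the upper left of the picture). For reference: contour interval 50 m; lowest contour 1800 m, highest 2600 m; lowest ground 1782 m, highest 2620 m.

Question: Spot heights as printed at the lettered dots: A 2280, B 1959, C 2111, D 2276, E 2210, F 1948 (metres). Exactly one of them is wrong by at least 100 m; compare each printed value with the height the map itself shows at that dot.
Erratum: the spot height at D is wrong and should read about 2151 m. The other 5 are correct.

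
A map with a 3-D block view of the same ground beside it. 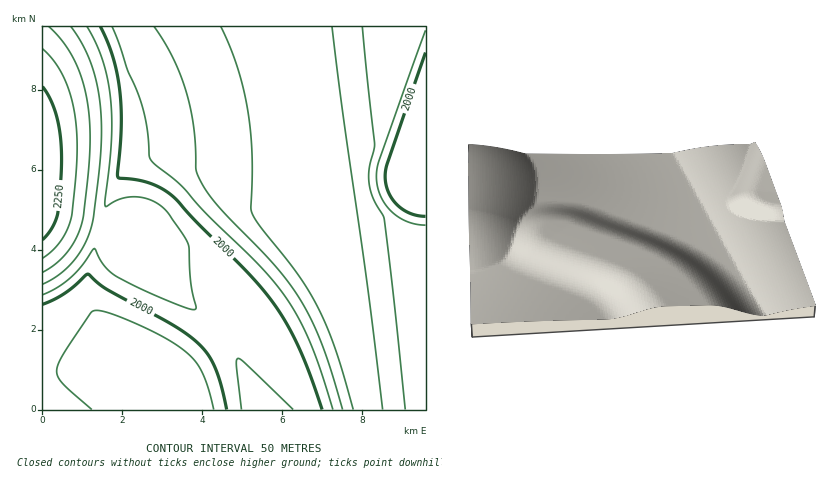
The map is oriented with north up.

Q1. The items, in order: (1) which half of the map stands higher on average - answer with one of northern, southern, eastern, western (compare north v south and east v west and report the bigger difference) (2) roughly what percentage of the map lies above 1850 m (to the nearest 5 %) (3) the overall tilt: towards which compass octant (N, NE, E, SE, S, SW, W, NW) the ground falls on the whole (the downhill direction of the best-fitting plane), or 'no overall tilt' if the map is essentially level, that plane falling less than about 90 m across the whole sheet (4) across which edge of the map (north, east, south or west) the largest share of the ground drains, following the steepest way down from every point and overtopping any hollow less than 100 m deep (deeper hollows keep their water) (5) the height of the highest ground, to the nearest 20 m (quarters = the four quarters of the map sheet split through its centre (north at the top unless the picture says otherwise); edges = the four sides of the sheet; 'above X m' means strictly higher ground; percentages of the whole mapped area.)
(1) The western half stands higher on average than the eastern half.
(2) Roughly 80 % of the ground is higher than 1850 m.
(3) The general tilt is down to the east (the land rises towards the west).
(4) Most of the ground drains across the northern edge.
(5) The highest ground is at about 2300 m.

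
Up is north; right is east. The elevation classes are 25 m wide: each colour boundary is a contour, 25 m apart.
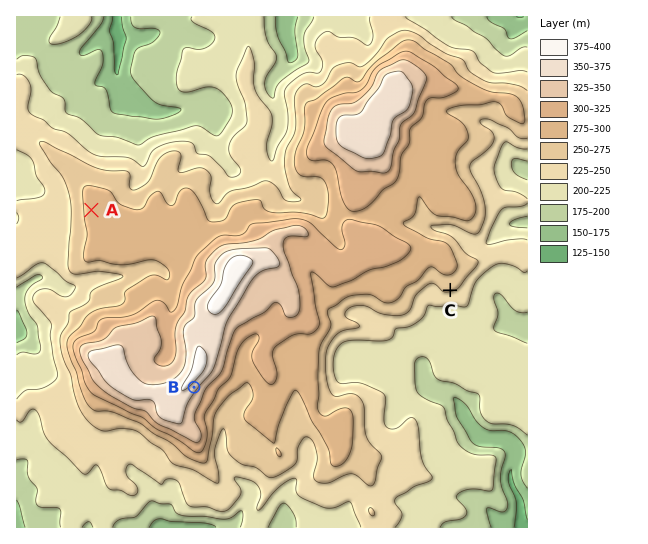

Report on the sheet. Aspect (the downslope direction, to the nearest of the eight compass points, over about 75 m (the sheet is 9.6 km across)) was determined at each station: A W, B SE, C S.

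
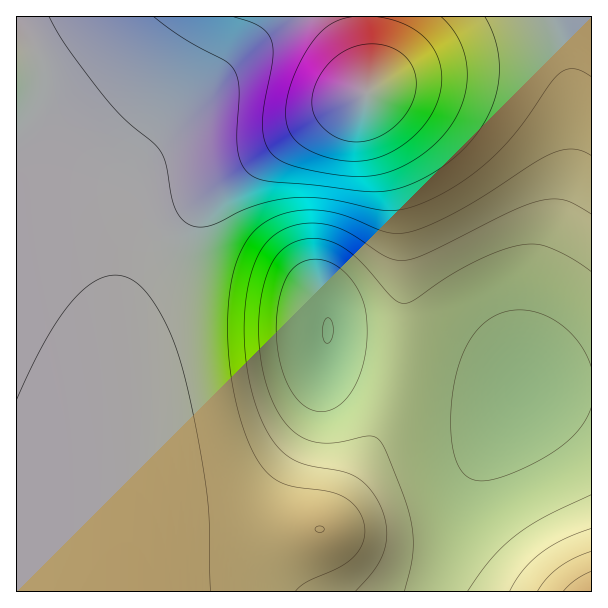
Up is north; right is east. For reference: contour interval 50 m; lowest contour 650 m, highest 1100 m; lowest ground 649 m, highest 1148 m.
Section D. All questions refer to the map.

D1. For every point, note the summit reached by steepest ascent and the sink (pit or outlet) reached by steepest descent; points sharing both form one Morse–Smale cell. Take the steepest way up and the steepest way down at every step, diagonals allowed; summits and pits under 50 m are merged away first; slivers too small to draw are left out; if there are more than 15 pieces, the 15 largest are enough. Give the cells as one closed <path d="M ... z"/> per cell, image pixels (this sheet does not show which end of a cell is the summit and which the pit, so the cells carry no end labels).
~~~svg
<path d="M365 16l-349 1 1 575 108 0 5-32 4-9 18-15 21-6 30-2 118 1 7-5 6-9 50-95 14-54 6-54-1-66-5-42-10-39-21-54 1-60z"/><path d="M591 16l-225 1 2 34-1 60 29 78 6 39 2 51 0 33-4 45-8 36-8 27-46 87-14 21-121 0-38 4-16 6-15 13-6 13-2 18 0 10 310-1 2-12 34-103 50-87 2-3 68 0z"/><path d="M591 386l-67 0-2 3-50 87-34 103-1 13 155-1z"/>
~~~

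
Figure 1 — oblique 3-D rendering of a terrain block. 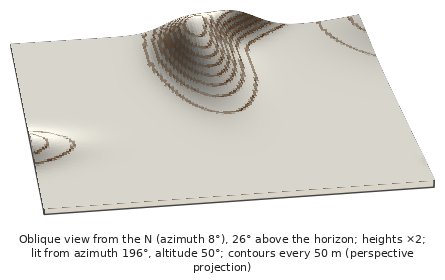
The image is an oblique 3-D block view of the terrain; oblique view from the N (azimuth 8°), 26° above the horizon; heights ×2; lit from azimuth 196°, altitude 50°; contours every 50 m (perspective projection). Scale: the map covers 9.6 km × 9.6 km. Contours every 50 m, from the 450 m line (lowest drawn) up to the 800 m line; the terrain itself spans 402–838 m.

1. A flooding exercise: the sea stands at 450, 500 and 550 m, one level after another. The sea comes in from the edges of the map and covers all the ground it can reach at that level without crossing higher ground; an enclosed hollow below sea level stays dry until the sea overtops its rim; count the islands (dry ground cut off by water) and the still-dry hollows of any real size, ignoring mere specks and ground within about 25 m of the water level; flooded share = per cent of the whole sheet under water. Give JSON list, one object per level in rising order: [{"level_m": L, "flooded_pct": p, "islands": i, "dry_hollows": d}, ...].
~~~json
[{"level_m": 450, "flooded_pct": 83, "islands": 0, "dry_hollows": 0}, {"level_m": 500, "flooded_pct": 90, "islands": 0, "dry_hollows": 0}, {"level_m": 550, "flooded_pct": 93, "islands": 0, "dry_hollows": 0}]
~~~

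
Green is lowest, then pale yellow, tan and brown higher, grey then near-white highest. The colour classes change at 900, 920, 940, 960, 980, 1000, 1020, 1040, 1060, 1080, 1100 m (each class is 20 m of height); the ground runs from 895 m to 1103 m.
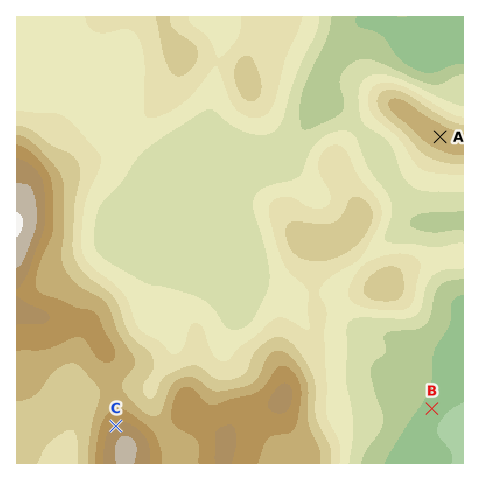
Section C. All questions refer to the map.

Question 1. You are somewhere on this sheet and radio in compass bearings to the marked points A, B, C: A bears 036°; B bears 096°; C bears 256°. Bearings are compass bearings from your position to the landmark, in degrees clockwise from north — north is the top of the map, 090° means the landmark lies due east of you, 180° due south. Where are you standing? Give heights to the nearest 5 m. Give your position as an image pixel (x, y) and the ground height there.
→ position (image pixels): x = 256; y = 391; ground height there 1035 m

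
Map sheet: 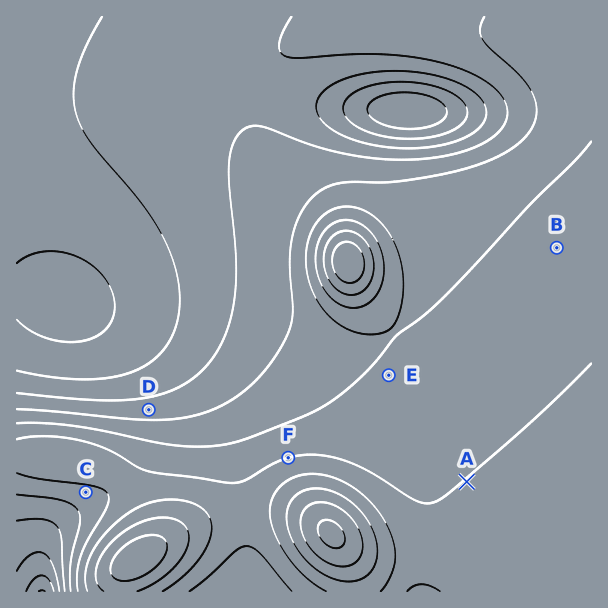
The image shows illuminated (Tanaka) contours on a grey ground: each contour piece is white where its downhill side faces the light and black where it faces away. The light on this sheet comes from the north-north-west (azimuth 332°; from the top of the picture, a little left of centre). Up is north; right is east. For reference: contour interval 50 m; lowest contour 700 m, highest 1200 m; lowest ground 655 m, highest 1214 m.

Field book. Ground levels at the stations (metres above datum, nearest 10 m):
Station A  1000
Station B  970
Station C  990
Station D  880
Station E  960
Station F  1000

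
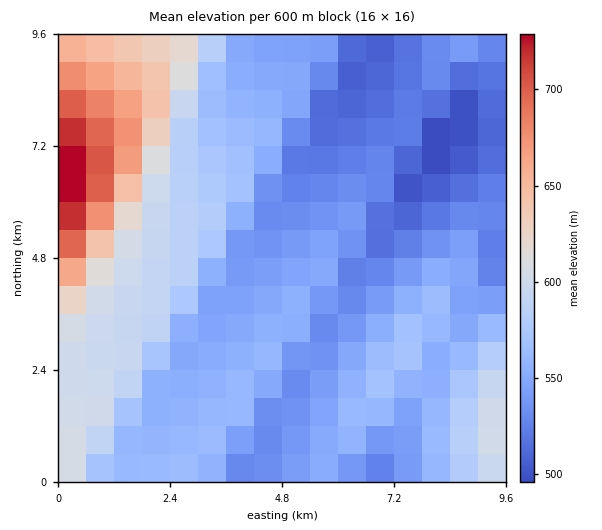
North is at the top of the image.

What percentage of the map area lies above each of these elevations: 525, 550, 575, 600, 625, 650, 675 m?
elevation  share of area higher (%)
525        84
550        56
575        30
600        17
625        11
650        8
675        5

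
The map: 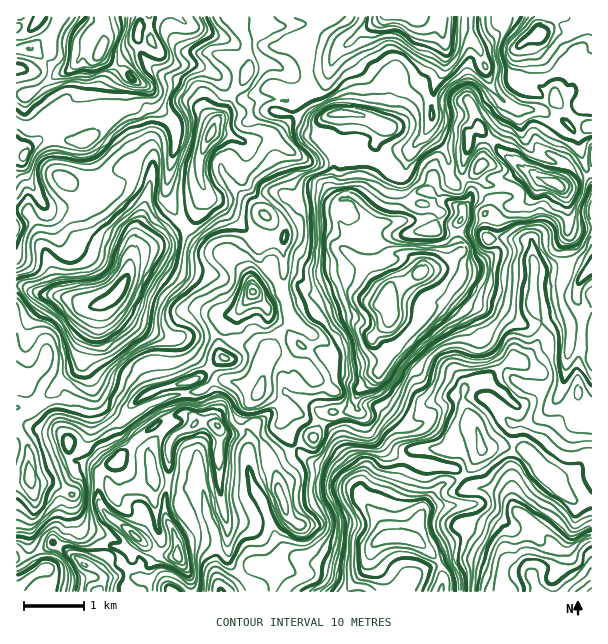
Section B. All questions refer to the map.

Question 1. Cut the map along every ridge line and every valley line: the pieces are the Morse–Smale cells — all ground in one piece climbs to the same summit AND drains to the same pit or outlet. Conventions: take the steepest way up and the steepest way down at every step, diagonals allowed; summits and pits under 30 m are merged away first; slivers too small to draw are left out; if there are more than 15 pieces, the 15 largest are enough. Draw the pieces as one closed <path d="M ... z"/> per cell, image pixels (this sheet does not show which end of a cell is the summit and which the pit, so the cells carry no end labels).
<path d="M431 98l-14 4-9 12-16 13-6 0-17-9-16-4-26 1-5 7-6 12 0 4 16 15 0 36 10 11-2 3-2 2-6 0-12-6-26 3-6-6-6 0-5 4-25 33 7 10 1 15 5 11 7 5 12-2-1 24 5 15 6 7-16 15-8 17-30-6-18-7-58 0-32-15-12-9-10-13-11 6-15 0-18-10-27-2-22-8-1 196 13-2 1-9 2-2 34-11 16-9 8-17 2-47 5 14 26 19 39-20 15-4 20-2 19-12 27 4 32 14 13 10-5 18 5 11 8 9 4-4 14-5 5-14 7-9 27-4 2-2 0-10 3-6 22-21 14-20 0-7-6-15 2-20-6-7 2-9 6-4 12-3 18-15 21-5 7-4 12-11-5-18 1-11 6-5 19 3 9-13-2-18-10-12-3-8-7 7-14 8-5-2-3-8-2-22-18-23 4-7z"/><path d="M465 217l-7 5-1 5 1 16 4 8-12 11-7 4-21 5-18 15-12 3-6 4-2 9 6 7-2 20 6 15 0 7-14 20-22 21-3 6 0 10-7 4-22 2-7 9-5 14-2 2-6 0-10 7 2 4 11 10 8 4 12 4 24 18 27 36 8 15-8 3-7 6-6 21-17 21 1 4 89-1 4-15-8-18-8-10-15-7-1-2 4-6 5-21 9-15 13-13 21-8 6-6 11-18 5-4 39 2 45 49 9 3 13-1 0-232-2-1-3 3-15-7-14 0-12 4-10 0-6-27-42-3-5-18z"/><path d="M230 16l-214 1 1 269 22 8 27 2 18 10 20-2 7-4 10-12 7-16 4-17 5-5 21-6 28-16-6-7-14-29 10-54-1-13-5-8-16-13-3-12-7-7-10-5-9-8-18-11-7-5 0-3 2-3 8 5 10 1 30-14 15 18 11 4 25 3 15 7 18 20 14-20 0-20-4-18z"/><path d="M522 448l-39 2-13 20-6 6-21 8-19 22-6 15-2 12-4 7 10 4 14 14 8 18-3 16 131 0 20-17 0-72-22-4-12-16z"/><path d="M185 229l-27 15-18 4-8 7-5 21-6 12-11 12 4 6 23 19 27 12 58 0 18 7 30 6 8-17 16-15-6-7-5-15 1-24-12 2-7-5-5-11-1-15-8-9-17 21 0 5 5 6-12-12-26-8z"/><path d="M507 16l-184 0-3 7-19 16 5 11 2 19 0 18-2 6 8 15 10 8 9-2 20 0 16 4 17 9 6 0 6-3 19-22 15-4 1-11 9-13 3-9-2-33 4 4 20 0 12 10 13-8 10-9z"/><path d="M230 380l-14 0-19 12-20 2-15 4-39 20-21-14-5-5-4-9-3 17 0 25-5 11 0 6 21 25 6 18 4 1 9-5 12-1 16-7 5 2 10 0 15 5 17 0 4 5 2 20 10 25 9-2 3-2 0-9-5-12-5-29 0-52 16 2 6-3 4-4-2-10 4-8 13-15-2-3-9-5z"/><path d="M278 88l-11 0-21 10-4 0-8-4-6 14-11 12-15 30-3 12 0 14 7 18 7 6 9 5 29 29 26-34 5-4 6 0 6 6 26-3 12 6 6 0 4-5-10-11 0-36-16-15 0-4 9-15-14 2-20-7-13-2 2-17z"/><path d="M501 98l-25 18-6-14-3-2-35-1 0 23-4 7 18 23 2 22 3 8 5 2 14-8 7-7 3 8 10 12 2 18-6 8-1 5 12 0 8-7 4-7 10-1 11-6 12-19 13 2 8 5 25-13-10-27 1-11-7 2-6-4-18-19-8-5-21 0-7-2z"/><path d="M255 424l-11 4 4 6 2 42 16 33 6 19 8 15 11 11 15 8 29 6 21 0 9-3 8-19 7-6 8-3-8-15-16-19-4-11-31-24-12-4-8-4-13-14-18 10-8 8-12-29z"/><path d="M153 480l-12 6-16 2-9 5-3 0-6-9-23 0-12 10 1 16 5 12 6 7 17 6 5 5 3 8 12 10 1 6 12 13 28 7 9 8 20 0-1-16-12-19 0-12 13-5 21 0 4-3-10-25-2-20-4-5-17 0-15-5-10 0z"/><path d="M150 42l-30 14-6 0-12-6-2 6 25 16 9 8 10 5 7 7 3 12 20 18 2 16-10 54 14 29 6 7 10-12 2-7 8-15-7-18 0-14 3-12 15-30 11-12 6-15-18-19-15-7-25-3-11-4z"/><path d="M84 445l-3 5-15 8-34 11-2 2-1 9-13 3 0 74 14-1 23-14 50 34-4 16 71 0-8-8-28-7-12-13-1-6-12-10-3-8-5-5-17-6-6-7-5-12-1-16 12-10 25 1-3-11-20-22z"/><path d="M243 427l-9 6-14-1-2 51 5 29 5 12 0 34 2 6 12 12 9-10 16 2 14 8 13 16 56 0 4-8 12-14 0-6-10 4-21 0-29-6-15-8-14-15-11-30-16-33-2-42z"/><path d="M591 16l-49 0-2 17-22 14-1 15-5 12 0 6 4 4-16 14 7 6 12 6 26 0 12-10 18 20 12 7 4 0z"/>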